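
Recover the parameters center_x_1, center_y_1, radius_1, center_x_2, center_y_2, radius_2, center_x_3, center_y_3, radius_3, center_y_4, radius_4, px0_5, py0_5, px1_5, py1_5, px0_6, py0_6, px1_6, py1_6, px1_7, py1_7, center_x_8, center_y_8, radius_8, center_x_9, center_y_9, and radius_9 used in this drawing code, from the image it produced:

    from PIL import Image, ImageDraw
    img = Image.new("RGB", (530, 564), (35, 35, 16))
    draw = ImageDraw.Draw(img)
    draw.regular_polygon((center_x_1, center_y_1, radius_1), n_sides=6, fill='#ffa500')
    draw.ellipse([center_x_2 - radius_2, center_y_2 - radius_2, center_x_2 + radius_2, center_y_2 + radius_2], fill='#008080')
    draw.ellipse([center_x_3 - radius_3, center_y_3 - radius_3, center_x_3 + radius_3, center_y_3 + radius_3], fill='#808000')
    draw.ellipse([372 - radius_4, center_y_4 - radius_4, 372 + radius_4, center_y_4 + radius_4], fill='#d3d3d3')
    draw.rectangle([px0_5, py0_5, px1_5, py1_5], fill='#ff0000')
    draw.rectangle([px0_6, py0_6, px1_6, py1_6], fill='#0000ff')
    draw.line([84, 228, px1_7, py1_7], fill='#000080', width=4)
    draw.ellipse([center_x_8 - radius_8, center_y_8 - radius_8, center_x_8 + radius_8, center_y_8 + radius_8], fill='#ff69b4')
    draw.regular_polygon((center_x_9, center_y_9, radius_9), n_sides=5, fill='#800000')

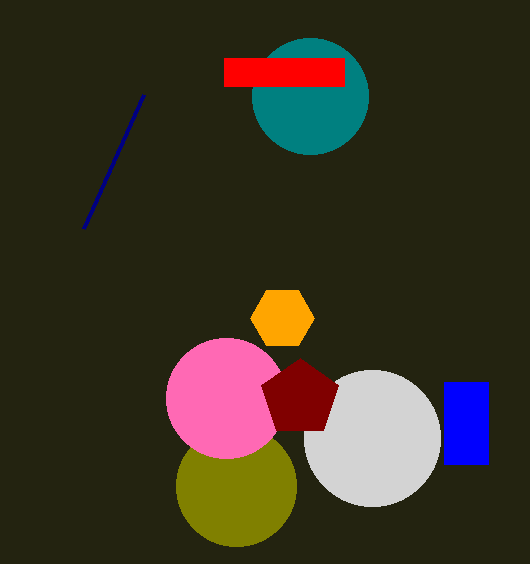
center_x_1 = 282, center_y_1 = 318, radius_1 = 32, center_x_2 = 310, center_y_2 = 96, radius_2 = 58, center_x_3 = 236, center_y_3 = 486, radius_3 = 60, center_y_4 = 438, radius_4 = 68, px0_5 = 224, py0_5 = 58, px1_5 = 344, py1_5 = 86, px0_6 = 444, py0_6 = 382, px1_6 = 488, py1_6 = 464, px1_7 = 144, py1_7 = 94, center_x_8 = 226, center_y_8 = 398, radius_8 = 60, center_x_9 = 300, center_y_9 = 398, radius_9 = 40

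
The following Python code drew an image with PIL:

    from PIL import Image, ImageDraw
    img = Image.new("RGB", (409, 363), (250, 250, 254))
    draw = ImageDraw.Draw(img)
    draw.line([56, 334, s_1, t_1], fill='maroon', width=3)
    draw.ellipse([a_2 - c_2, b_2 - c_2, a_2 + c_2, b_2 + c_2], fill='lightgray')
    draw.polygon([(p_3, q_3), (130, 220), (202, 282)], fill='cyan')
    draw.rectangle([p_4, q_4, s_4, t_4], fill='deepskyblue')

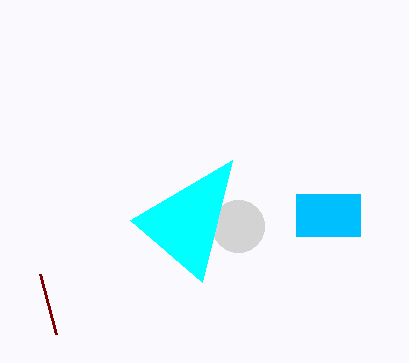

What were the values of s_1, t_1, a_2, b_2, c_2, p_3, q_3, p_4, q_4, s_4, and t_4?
s_1 = 40, t_1 = 274, a_2 = 238, b_2 = 226, c_2 = 26, p_3 = 232, q_3 = 160, p_4 = 296, q_4 = 194, s_4 = 360, t_4 = 236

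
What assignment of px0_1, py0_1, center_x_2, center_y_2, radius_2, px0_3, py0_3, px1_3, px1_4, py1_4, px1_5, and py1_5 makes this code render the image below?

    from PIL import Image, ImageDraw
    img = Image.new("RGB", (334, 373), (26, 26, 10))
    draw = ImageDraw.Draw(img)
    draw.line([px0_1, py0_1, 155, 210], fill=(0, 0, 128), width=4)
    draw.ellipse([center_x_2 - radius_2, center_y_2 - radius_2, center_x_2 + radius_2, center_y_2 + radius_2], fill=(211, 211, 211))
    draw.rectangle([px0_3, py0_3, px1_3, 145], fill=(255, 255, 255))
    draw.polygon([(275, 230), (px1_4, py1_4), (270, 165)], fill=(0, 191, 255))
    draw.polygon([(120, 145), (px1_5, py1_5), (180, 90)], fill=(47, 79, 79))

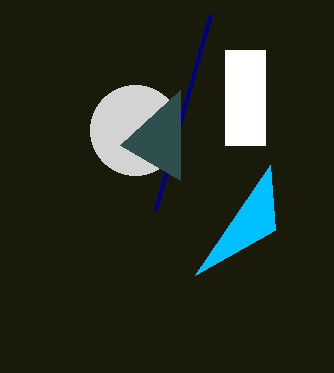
px0_1 = 210, py0_1 = 15, center_x_2 = 135, center_y_2 = 130, radius_2 = 45, px0_3 = 225, py0_3 = 50, px1_3 = 265, px1_4 = 195, py1_4 = 275, px1_5 = 180, py1_5 = 180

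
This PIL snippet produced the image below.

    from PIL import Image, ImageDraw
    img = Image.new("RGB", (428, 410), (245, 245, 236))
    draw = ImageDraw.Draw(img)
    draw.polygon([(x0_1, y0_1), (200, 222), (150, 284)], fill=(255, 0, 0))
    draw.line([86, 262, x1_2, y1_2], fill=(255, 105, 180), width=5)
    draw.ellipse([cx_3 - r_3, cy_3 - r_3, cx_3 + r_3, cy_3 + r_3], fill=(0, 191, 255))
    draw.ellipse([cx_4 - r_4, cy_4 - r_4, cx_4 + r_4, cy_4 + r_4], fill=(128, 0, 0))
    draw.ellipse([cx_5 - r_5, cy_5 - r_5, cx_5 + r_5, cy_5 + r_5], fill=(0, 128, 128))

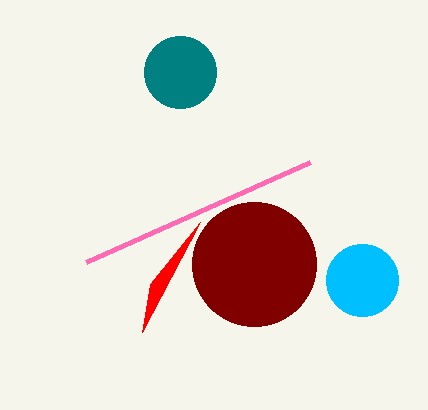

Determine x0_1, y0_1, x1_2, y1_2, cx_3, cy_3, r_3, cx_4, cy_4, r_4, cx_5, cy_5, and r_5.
x0_1 = 142; y0_1 = 332; x1_2 = 310; y1_2 = 162; cx_3 = 362; cy_3 = 280; r_3 = 36; cx_4 = 254; cy_4 = 264; r_4 = 62; cx_5 = 180; cy_5 = 72; r_5 = 36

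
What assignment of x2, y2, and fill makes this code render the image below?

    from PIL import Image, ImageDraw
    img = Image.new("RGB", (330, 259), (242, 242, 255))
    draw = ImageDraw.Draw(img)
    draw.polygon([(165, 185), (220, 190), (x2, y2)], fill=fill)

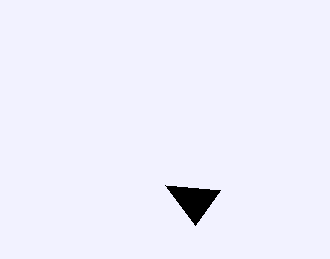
x2 = 195, y2 = 225, fill = 'black'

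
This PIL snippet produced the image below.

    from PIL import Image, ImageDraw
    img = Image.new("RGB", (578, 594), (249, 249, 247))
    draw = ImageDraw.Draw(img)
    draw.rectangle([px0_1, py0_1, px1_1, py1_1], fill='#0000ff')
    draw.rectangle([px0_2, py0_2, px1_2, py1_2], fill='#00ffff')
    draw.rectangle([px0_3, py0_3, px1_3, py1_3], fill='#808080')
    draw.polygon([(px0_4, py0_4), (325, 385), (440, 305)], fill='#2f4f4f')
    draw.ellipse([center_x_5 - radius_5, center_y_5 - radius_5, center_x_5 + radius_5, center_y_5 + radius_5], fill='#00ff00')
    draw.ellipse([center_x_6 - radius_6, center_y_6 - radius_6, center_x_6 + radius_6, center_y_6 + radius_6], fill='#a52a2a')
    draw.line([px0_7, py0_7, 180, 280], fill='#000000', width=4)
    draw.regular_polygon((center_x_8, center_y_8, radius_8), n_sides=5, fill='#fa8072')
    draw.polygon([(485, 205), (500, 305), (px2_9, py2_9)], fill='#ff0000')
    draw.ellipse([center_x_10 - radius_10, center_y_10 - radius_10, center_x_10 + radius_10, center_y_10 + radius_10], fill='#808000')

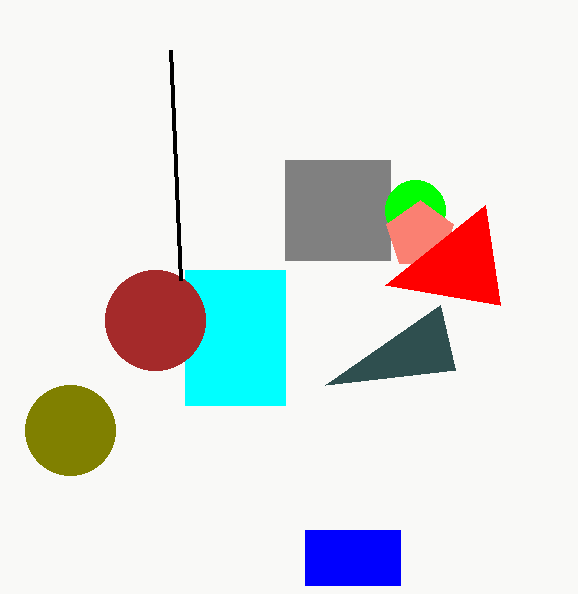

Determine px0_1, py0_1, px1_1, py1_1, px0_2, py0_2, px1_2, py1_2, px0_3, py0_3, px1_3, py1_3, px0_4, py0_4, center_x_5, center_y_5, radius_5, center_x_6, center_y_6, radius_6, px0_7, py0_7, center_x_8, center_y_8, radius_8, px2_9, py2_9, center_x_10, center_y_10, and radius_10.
px0_1 = 305; py0_1 = 530; px1_1 = 400; py1_1 = 585; px0_2 = 185; py0_2 = 270; px1_2 = 285; py1_2 = 405; px0_3 = 285; py0_3 = 160; px1_3 = 390; py1_3 = 260; px0_4 = 455; py0_4 = 370; center_x_5 = 415; center_y_5 = 210; radius_5 = 30; center_x_6 = 155; center_y_6 = 320; radius_6 = 50; px0_7 = 170; py0_7 = 50; center_x_8 = 420; center_y_8 = 235; radius_8 = 35; px2_9 = 385; py2_9 = 285; center_x_10 = 70; center_y_10 = 430; radius_10 = 45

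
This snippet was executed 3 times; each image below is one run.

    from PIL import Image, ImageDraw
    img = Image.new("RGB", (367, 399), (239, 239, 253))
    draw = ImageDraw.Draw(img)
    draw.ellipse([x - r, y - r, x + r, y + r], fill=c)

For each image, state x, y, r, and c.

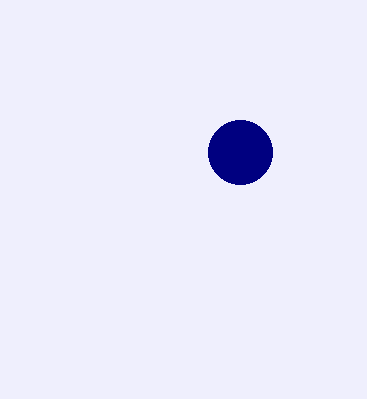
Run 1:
x = 240, y = 152, r = 32, c = 'navy'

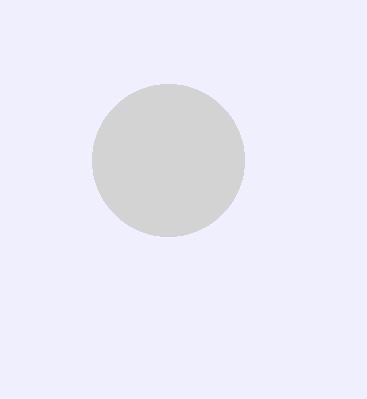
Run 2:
x = 168, y = 160, r = 76, c = 'lightgray'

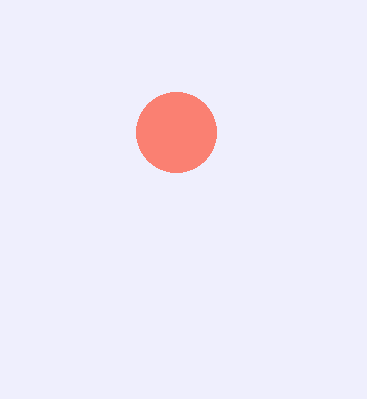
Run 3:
x = 176, y = 132, r = 40, c = 'salmon'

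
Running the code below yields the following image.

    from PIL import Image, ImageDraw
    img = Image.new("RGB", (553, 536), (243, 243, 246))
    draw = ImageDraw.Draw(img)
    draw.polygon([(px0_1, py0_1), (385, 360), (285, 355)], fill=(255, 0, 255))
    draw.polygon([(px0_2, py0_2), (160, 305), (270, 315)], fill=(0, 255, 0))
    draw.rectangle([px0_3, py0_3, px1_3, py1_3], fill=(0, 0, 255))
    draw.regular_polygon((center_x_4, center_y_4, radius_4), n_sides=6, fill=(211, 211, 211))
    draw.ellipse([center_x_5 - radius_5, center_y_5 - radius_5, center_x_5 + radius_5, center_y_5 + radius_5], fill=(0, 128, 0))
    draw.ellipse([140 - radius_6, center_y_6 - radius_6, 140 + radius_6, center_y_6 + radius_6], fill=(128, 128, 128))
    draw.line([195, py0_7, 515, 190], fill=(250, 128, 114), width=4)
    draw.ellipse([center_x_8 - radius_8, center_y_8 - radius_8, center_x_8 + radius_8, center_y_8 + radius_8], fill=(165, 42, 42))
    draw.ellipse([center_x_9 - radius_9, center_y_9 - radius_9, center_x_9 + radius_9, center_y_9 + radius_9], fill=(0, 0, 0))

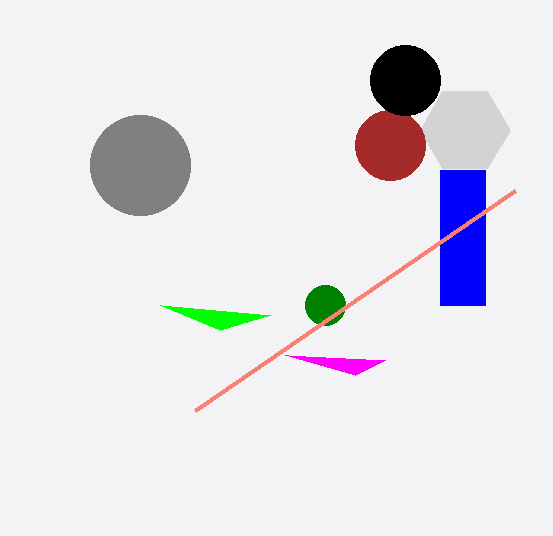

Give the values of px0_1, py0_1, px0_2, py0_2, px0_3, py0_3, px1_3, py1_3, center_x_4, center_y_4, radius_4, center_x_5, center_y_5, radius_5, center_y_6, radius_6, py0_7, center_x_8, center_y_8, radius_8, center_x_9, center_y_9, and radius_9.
px0_1 = 355, py0_1 = 375, px0_2 = 220, py0_2 = 330, px0_3 = 440, py0_3 = 170, px1_3 = 485, py1_3 = 305, center_x_4 = 465, center_y_4 = 130, radius_4 = 45, center_x_5 = 325, center_y_5 = 305, radius_5 = 20, center_y_6 = 165, radius_6 = 50, py0_7 = 410, center_x_8 = 390, center_y_8 = 145, radius_8 = 35, center_x_9 = 405, center_y_9 = 80, radius_9 = 35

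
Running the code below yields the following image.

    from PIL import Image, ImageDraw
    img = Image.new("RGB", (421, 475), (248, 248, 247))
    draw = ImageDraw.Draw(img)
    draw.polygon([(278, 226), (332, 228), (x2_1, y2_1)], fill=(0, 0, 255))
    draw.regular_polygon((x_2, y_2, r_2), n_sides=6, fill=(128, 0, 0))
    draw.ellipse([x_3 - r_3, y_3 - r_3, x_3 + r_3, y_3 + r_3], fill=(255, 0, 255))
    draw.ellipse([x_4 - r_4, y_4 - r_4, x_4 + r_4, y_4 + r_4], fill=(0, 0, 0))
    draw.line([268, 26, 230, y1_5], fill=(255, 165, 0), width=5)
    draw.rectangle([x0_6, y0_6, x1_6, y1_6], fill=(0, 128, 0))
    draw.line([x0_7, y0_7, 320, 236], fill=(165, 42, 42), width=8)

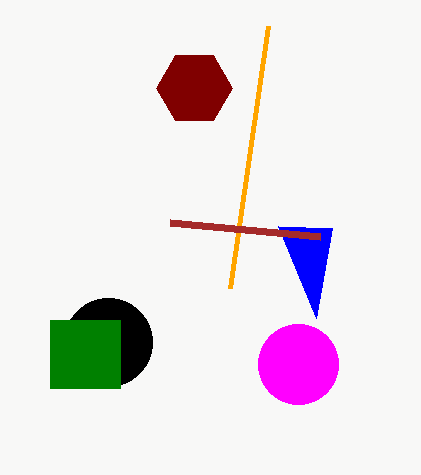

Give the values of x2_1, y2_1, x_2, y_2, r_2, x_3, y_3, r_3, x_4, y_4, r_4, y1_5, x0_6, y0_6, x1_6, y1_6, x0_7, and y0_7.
x2_1 = 316; y2_1 = 318; x_2 = 194; y_2 = 88; r_2 = 38; x_3 = 298; y_3 = 364; r_3 = 40; x_4 = 108; y_4 = 342; r_4 = 44; y1_5 = 288; x0_6 = 50; y0_6 = 320; x1_6 = 120; y1_6 = 388; x0_7 = 170; y0_7 = 222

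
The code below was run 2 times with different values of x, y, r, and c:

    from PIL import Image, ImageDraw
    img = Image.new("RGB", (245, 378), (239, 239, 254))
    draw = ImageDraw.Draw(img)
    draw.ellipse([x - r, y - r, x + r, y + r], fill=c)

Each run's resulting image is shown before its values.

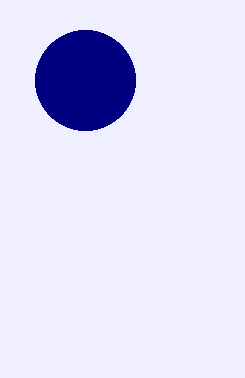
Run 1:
x = 85, y = 80, r = 50, c = 'navy'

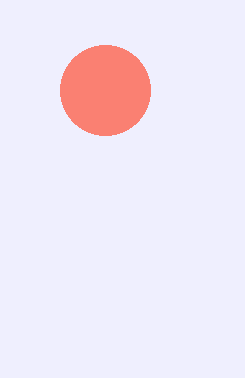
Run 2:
x = 105, y = 90, r = 45, c = 'salmon'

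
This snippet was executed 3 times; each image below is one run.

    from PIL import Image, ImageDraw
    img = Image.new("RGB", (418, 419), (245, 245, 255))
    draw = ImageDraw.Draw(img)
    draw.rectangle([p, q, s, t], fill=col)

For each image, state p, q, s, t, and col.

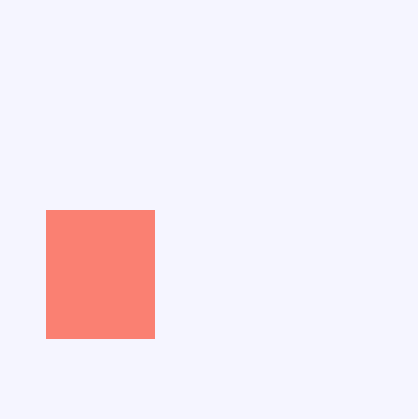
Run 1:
p = 46
q = 210
s = 154
t = 338
col = 'salmon'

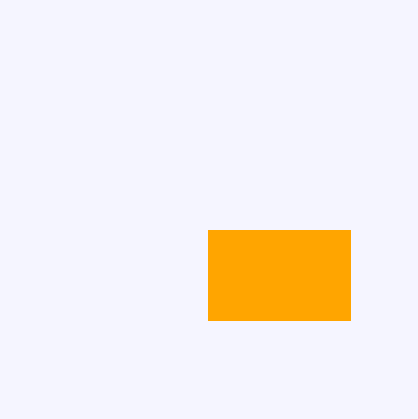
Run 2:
p = 208
q = 230
s = 350
t = 320
col = 'orange'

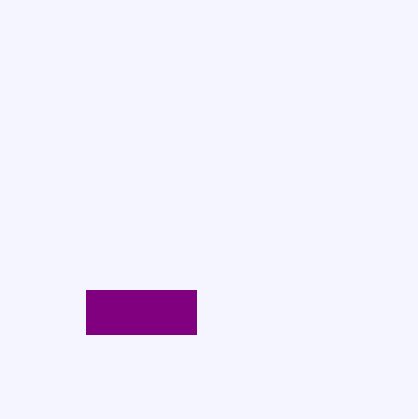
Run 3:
p = 86
q = 290
s = 196
t = 334
col = 'purple'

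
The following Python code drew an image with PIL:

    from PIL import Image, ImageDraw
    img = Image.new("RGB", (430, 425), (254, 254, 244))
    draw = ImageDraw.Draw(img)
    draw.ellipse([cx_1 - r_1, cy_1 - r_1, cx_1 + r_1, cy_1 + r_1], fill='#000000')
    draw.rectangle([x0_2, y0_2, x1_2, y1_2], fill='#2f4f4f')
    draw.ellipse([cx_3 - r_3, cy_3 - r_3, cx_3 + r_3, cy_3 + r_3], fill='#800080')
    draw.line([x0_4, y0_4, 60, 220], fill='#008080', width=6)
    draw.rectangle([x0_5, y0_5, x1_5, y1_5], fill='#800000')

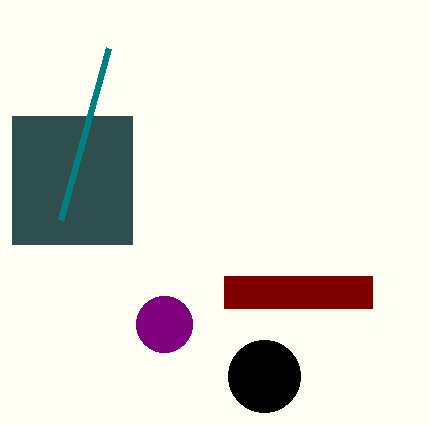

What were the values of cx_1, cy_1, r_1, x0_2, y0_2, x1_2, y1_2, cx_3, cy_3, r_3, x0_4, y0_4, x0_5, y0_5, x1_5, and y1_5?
cx_1 = 264
cy_1 = 376
r_1 = 36
x0_2 = 12
y0_2 = 116
x1_2 = 132
y1_2 = 244
cx_3 = 164
cy_3 = 324
r_3 = 28
x0_4 = 108
y0_4 = 48
x0_5 = 224
y0_5 = 276
x1_5 = 372
y1_5 = 308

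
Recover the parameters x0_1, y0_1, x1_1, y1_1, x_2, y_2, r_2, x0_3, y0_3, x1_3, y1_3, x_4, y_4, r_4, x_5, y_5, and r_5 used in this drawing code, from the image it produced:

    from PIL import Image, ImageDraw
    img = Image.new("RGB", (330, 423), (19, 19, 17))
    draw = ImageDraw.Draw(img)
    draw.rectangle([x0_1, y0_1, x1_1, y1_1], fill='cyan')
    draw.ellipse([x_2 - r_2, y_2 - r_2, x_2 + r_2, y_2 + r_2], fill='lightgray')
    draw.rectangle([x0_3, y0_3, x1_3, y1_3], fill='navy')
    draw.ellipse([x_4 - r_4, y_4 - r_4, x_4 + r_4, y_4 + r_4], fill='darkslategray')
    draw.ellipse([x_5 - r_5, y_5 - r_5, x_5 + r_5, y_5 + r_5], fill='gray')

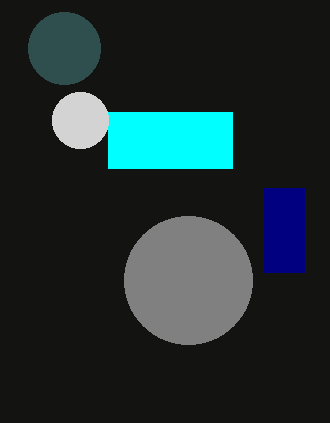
x0_1 = 108, y0_1 = 112, x1_1 = 232, y1_1 = 168, x_2 = 80, y_2 = 120, r_2 = 28, x0_3 = 264, y0_3 = 188, x1_3 = 304, y1_3 = 272, x_4 = 64, y_4 = 48, r_4 = 36, x_5 = 188, y_5 = 280, r_5 = 64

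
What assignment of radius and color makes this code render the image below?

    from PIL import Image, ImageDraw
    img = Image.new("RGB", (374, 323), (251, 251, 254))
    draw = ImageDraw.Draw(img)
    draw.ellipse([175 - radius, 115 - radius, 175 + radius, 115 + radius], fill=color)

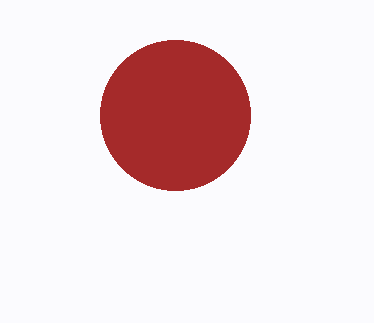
radius = 75, color = 'brown'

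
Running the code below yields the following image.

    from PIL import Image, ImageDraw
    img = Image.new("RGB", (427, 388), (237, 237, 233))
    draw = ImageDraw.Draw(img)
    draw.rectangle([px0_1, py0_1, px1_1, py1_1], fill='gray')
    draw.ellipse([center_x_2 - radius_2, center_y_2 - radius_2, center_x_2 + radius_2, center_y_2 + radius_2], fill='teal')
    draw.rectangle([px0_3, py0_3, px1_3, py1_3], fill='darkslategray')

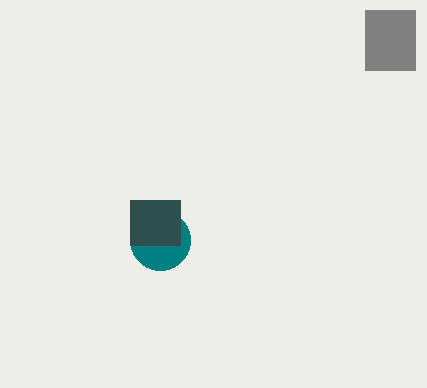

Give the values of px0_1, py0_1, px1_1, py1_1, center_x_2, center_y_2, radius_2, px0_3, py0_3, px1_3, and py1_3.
px0_1 = 365; py0_1 = 10; px1_1 = 415; py1_1 = 70; center_x_2 = 160; center_y_2 = 240; radius_2 = 30; px0_3 = 130; py0_3 = 200; px1_3 = 180; py1_3 = 245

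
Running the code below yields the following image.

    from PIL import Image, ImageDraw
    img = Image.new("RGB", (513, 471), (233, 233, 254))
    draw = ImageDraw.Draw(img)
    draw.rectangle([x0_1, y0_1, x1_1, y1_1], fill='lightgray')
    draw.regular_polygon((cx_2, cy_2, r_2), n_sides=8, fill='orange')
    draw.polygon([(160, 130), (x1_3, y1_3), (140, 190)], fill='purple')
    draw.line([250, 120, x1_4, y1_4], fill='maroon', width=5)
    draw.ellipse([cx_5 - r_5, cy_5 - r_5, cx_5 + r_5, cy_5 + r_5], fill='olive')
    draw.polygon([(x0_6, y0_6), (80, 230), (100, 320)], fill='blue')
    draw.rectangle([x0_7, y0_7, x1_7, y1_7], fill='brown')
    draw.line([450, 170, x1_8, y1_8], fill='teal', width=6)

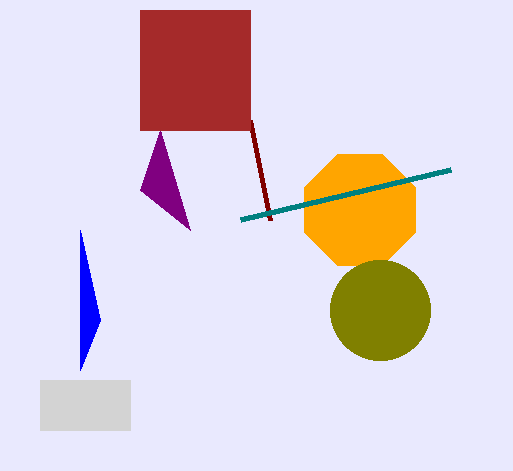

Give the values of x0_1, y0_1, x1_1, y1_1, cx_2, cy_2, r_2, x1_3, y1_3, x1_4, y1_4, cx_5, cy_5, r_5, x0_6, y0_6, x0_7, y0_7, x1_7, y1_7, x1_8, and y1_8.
x0_1 = 40
y0_1 = 380
x1_1 = 130
y1_1 = 430
cx_2 = 360
cy_2 = 210
r_2 = 60
x1_3 = 190
y1_3 = 230
x1_4 = 270
y1_4 = 220
cx_5 = 380
cy_5 = 310
r_5 = 50
x0_6 = 80
y0_6 = 370
x0_7 = 140
y0_7 = 10
x1_7 = 250
y1_7 = 130
x1_8 = 240
y1_8 = 220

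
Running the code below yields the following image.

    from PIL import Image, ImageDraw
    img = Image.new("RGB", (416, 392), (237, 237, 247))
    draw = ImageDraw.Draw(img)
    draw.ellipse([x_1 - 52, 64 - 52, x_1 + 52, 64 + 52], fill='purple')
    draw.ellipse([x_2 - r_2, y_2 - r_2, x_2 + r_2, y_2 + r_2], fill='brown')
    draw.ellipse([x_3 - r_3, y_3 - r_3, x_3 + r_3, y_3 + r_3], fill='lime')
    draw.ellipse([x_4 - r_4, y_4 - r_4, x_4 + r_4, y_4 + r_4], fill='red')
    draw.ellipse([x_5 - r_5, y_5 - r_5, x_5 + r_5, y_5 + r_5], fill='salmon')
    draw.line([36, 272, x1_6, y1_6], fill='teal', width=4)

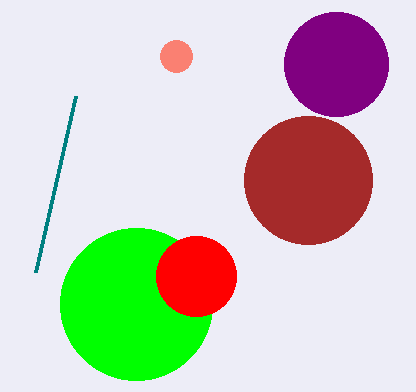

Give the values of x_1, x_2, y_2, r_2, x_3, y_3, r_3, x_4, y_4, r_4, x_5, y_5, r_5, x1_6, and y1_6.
x_1 = 336
x_2 = 308
y_2 = 180
r_2 = 64
x_3 = 136
y_3 = 304
r_3 = 76
x_4 = 196
y_4 = 276
r_4 = 40
x_5 = 176
y_5 = 56
r_5 = 16
x1_6 = 76
y1_6 = 96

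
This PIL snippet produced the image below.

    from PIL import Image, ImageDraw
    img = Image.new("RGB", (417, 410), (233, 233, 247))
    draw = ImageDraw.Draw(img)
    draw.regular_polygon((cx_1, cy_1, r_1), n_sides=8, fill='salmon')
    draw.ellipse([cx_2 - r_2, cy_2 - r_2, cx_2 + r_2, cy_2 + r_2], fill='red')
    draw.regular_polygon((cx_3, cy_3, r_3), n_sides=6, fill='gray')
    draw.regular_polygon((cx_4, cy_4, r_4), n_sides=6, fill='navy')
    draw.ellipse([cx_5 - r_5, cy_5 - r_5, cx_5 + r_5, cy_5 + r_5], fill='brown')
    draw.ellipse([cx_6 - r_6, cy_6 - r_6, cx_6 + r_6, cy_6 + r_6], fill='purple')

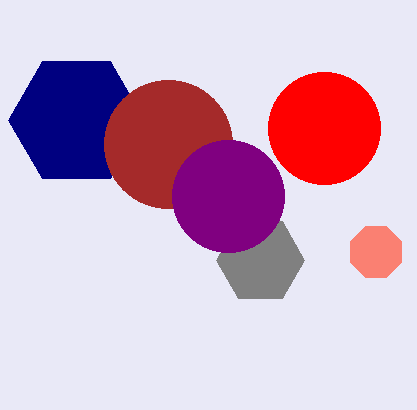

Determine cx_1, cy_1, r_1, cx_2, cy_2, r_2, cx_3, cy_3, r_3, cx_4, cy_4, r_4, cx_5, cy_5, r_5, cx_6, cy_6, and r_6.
cx_1 = 376; cy_1 = 252; r_1 = 28; cx_2 = 324; cy_2 = 128; r_2 = 56; cx_3 = 260; cy_3 = 260; r_3 = 44; cx_4 = 76; cy_4 = 120; r_4 = 68; cx_5 = 168; cy_5 = 144; r_5 = 64; cx_6 = 228; cy_6 = 196; r_6 = 56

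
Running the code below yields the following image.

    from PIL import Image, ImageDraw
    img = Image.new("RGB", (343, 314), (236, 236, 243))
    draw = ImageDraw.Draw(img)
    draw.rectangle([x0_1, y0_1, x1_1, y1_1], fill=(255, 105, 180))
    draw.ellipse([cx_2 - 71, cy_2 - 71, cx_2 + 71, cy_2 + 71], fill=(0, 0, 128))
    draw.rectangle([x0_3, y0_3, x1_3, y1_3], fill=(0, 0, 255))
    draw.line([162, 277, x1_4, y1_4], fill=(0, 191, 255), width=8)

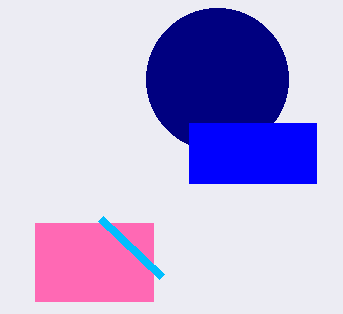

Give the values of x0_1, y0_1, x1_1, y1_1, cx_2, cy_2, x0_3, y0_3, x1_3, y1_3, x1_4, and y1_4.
x0_1 = 35
y0_1 = 223
x1_1 = 153
y1_1 = 301
cx_2 = 217
cy_2 = 79
x0_3 = 189
y0_3 = 123
x1_3 = 316
y1_3 = 183
x1_4 = 101
y1_4 = 219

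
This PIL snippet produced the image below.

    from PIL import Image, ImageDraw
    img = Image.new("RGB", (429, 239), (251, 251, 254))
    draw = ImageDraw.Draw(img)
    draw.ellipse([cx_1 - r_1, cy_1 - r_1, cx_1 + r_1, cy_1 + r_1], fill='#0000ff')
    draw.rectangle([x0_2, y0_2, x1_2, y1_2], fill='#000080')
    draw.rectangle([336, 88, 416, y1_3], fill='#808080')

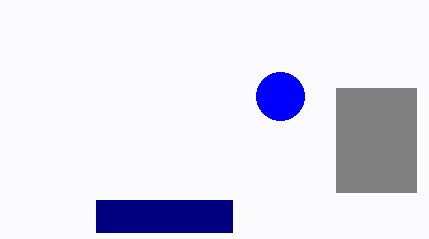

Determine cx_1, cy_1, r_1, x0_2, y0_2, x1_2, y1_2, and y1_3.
cx_1 = 280, cy_1 = 96, r_1 = 24, x0_2 = 96, y0_2 = 200, x1_2 = 232, y1_2 = 232, y1_3 = 192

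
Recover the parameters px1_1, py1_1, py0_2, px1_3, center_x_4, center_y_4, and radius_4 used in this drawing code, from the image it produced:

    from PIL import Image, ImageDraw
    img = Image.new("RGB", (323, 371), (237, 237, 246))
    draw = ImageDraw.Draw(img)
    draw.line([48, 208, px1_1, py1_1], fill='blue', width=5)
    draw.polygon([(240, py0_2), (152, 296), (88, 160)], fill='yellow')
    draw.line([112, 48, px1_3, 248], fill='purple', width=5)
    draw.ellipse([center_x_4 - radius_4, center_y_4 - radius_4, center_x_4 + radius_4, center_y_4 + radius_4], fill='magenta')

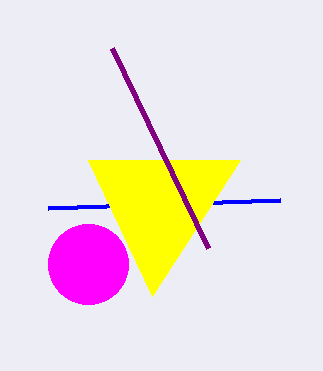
px1_1 = 280, py1_1 = 200, py0_2 = 160, px1_3 = 208, center_x_4 = 88, center_y_4 = 264, radius_4 = 40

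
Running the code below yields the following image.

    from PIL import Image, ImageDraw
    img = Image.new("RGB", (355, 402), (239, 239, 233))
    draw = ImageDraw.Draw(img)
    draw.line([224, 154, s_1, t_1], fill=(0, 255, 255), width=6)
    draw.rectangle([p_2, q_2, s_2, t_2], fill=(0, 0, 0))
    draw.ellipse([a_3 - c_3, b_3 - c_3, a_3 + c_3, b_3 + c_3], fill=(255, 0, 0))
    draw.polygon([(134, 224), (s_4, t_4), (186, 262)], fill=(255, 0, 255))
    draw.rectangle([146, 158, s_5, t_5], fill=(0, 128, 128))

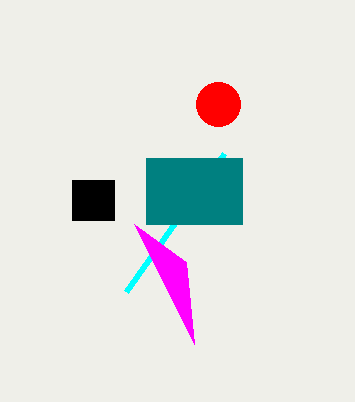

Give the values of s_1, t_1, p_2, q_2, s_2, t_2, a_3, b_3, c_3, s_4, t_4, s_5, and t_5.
s_1 = 126, t_1 = 292, p_2 = 72, q_2 = 180, s_2 = 114, t_2 = 220, a_3 = 218, b_3 = 104, c_3 = 22, s_4 = 194, t_4 = 344, s_5 = 242, t_5 = 224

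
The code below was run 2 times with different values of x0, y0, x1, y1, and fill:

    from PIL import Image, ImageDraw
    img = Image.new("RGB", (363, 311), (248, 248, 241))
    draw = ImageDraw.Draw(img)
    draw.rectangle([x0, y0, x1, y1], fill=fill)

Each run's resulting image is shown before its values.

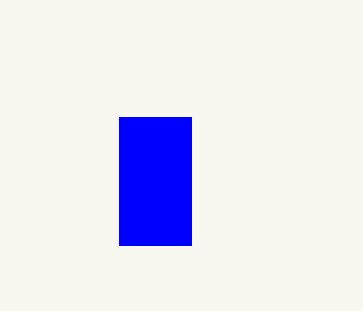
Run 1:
x0 = 119
y0 = 117
x1 = 191
y1 = 245
fill = 'blue'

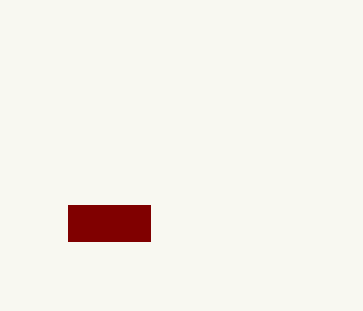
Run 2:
x0 = 68
y0 = 205
x1 = 150
y1 = 241
fill = 'maroon'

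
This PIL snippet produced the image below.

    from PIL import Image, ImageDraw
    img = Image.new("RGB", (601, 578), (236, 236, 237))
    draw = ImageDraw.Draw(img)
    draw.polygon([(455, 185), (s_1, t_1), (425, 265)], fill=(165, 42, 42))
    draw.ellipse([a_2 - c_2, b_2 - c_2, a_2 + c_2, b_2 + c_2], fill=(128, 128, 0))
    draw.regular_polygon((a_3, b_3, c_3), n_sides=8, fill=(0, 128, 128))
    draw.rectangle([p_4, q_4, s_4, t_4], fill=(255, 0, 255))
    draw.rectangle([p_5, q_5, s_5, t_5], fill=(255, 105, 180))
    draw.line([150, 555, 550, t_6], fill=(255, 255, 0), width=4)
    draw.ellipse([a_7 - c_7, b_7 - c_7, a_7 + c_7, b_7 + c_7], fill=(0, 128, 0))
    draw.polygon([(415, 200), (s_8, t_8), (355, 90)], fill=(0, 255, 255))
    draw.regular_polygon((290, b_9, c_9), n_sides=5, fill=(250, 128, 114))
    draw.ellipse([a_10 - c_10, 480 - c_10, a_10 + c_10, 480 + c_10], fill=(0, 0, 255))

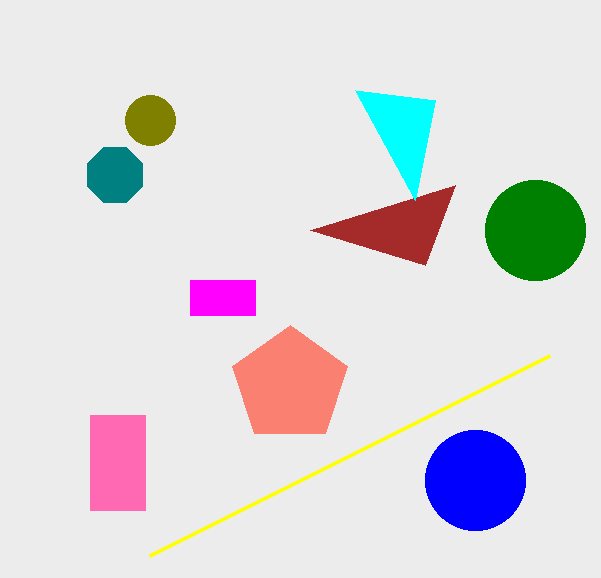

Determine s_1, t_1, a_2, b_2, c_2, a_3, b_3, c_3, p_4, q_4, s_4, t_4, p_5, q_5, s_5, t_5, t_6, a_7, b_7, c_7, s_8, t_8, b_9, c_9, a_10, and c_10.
s_1 = 310; t_1 = 230; a_2 = 150; b_2 = 120; c_2 = 25; a_3 = 115; b_3 = 175; c_3 = 30; p_4 = 190; q_4 = 280; s_4 = 255; t_4 = 315; p_5 = 90; q_5 = 415; s_5 = 145; t_5 = 510; t_6 = 355; a_7 = 535; b_7 = 230; c_7 = 50; s_8 = 435; t_8 = 100; b_9 = 385; c_9 = 60; a_10 = 475; c_10 = 50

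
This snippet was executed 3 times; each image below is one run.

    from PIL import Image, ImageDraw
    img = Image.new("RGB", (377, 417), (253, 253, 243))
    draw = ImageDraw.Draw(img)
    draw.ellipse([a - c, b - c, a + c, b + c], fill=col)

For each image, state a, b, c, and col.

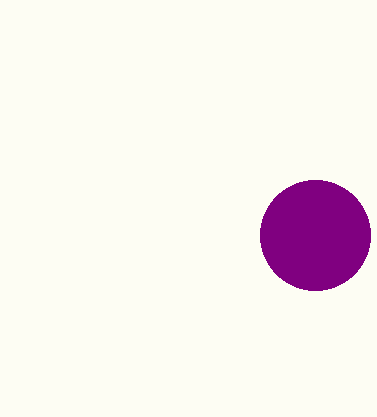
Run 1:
a = 315, b = 235, c = 55, col = 'purple'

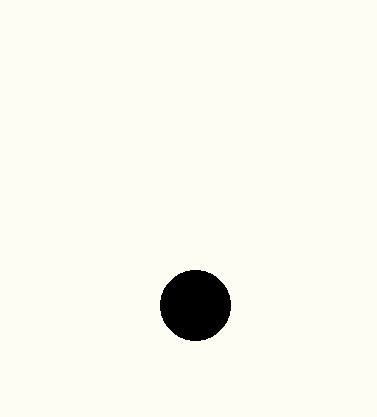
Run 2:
a = 195, b = 305, c = 35, col = 'black'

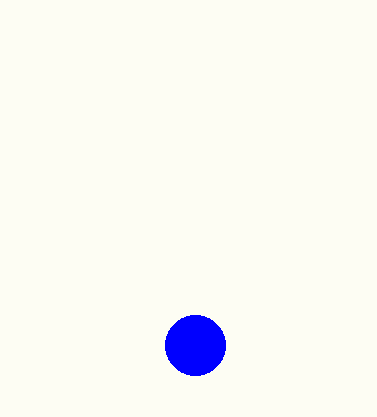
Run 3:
a = 195, b = 345, c = 30, col = 'blue'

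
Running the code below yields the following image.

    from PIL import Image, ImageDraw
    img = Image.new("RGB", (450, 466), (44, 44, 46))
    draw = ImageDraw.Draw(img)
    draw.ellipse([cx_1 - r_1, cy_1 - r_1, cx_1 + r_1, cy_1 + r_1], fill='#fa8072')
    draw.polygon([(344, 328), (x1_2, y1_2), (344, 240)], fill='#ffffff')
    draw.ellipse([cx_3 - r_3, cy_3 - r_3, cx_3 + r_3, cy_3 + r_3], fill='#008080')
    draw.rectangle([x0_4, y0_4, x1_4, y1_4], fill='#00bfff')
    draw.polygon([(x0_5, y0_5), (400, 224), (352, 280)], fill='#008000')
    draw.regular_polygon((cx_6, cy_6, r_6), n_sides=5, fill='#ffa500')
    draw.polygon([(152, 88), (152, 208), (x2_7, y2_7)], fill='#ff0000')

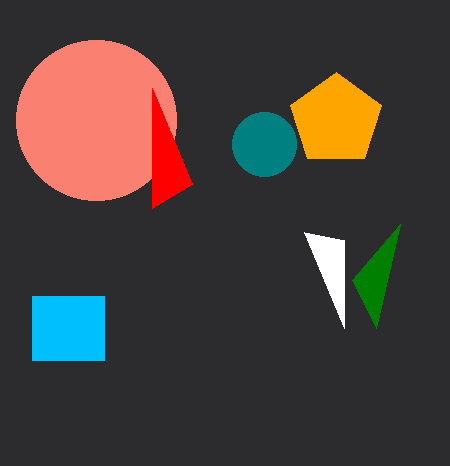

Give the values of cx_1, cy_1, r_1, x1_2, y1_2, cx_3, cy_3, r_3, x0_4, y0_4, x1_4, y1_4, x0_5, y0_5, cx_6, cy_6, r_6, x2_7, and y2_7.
cx_1 = 96
cy_1 = 120
r_1 = 80
x1_2 = 304
y1_2 = 232
cx_3 = 264
cy_3 = 144
r_3 = 32
x0_4 = 32
y0_4 = 296
x1_4 = 104
y1_4 = 360
x0_5 = 376
y0_5 = 328
cx_6 = 336
cy_6 = 120
r_6 = 48
x2_7 = 192
y2_7 = 184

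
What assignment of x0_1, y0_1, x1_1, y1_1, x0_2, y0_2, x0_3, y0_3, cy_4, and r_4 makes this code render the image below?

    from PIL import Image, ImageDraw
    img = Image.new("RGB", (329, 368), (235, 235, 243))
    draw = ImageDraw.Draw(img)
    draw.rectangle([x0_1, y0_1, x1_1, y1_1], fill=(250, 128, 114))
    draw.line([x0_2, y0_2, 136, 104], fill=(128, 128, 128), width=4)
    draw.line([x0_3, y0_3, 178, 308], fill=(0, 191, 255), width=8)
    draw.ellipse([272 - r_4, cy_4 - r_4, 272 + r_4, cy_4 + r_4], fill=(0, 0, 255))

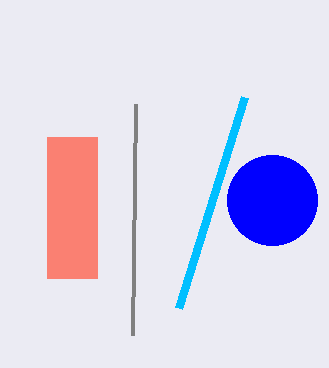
x0_1 = 47; y0_1 = 137; x1_1 = 97; y1_1 = 278; x0_2 = 133; y0_2 = 335; x0_3 = 244; y0_3 = 97; cy_4 = 200; r_4 = 45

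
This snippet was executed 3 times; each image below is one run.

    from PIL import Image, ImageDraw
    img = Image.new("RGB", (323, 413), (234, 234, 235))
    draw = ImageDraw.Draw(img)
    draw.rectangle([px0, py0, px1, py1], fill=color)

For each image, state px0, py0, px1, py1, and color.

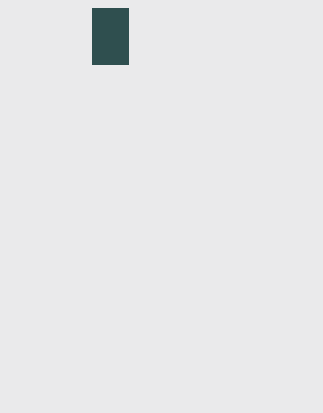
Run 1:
px0 = 92; py0 = 8; px1 = 128; py1 = 64; color = 'darkslategray'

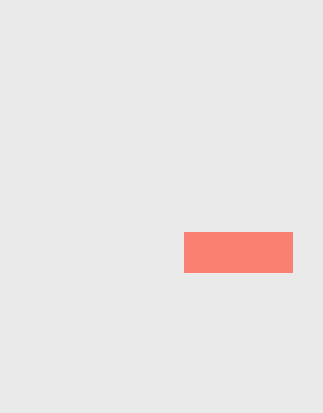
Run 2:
px0 = 184
py0 = 232
px1 = 292
py1 = 272
color = 'salmon'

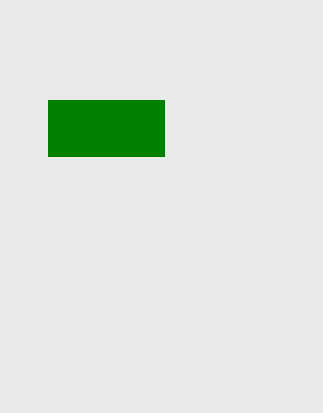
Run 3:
px0 = 48; py0 = 100; px1 = 164; py1 = 156; color = 'green'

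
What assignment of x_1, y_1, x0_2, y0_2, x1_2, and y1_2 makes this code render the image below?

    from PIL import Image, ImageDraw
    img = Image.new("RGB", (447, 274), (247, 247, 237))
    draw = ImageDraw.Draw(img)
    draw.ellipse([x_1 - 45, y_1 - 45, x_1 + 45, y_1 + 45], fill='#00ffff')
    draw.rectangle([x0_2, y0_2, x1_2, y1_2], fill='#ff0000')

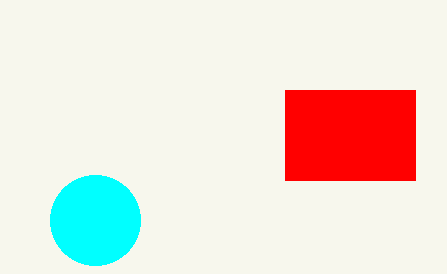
x_1 = 95; y_1 = 220; x0_2 = 285; y0_2 = 90; x1_2 = 415; y1_2 = 180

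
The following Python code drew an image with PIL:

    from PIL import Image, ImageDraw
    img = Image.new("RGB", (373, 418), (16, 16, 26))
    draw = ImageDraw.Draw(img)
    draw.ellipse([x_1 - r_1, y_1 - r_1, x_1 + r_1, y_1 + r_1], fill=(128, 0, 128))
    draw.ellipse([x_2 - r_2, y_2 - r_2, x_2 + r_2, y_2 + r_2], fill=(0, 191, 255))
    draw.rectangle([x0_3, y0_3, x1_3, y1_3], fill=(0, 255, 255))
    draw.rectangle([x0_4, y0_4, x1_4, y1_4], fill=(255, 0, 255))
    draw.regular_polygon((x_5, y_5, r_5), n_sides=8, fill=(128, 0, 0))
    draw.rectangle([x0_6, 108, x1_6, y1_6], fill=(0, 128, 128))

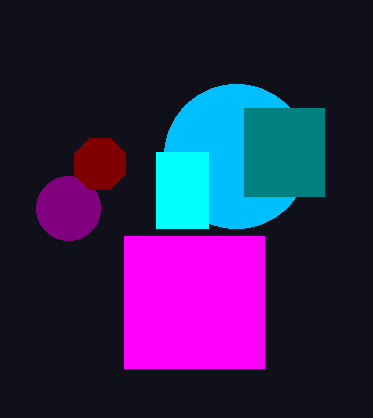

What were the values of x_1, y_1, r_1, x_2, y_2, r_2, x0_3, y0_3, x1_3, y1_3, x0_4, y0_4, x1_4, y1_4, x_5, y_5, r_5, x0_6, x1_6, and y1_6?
x_1 = 68
y_1 = 208
r_1 = 32
x_2 = 236
y_2 = 156
r_2 = 72
x0_3 = 156
y0_3 = 152
x1_3 = 208
y1_3 = 228
x0_4 = 124
y0_4 = 236
x1_4 = 264
y1_4 = 368
x_5 = 100
y_5 = 164
r_5 = 28
x0_6 = 244
x1_6 = 324
y1_6 = 196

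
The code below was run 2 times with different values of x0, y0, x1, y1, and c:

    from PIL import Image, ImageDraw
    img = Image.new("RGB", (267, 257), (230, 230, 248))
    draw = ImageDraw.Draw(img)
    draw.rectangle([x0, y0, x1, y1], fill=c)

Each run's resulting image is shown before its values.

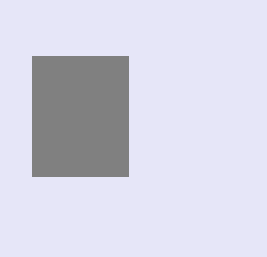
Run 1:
x0 = 32; y0 = 56; x1 = 128; y1 = 176; c = 'gray'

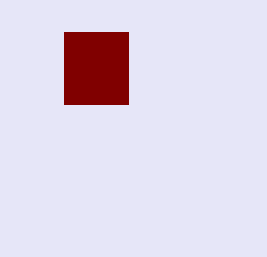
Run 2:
x0 = 64, y0 = 32, x1 = 128, y1 = 104, c = 'maroon'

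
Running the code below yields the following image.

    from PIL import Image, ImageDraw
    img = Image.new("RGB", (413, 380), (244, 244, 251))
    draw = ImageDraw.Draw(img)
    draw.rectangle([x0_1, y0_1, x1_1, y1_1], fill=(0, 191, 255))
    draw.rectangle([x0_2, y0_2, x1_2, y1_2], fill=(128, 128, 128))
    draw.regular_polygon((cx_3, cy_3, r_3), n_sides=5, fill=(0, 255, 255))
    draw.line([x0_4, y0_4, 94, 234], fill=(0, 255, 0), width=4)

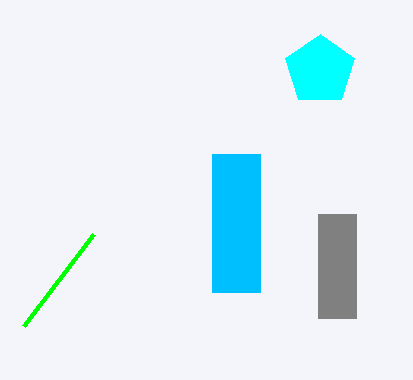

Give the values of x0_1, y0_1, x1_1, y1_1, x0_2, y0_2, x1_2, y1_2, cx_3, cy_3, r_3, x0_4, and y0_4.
x0_1 = 212, y0_1 = 154, x1_1 = 260, y1_1 = 292, x0_2 = 318, y0_2 = 214, x1_2 = 356, y1_2 = 318, cx_3 = 320, cy_3 = 70, r_3 = 36, x0_4 = 24, y0_4 = 326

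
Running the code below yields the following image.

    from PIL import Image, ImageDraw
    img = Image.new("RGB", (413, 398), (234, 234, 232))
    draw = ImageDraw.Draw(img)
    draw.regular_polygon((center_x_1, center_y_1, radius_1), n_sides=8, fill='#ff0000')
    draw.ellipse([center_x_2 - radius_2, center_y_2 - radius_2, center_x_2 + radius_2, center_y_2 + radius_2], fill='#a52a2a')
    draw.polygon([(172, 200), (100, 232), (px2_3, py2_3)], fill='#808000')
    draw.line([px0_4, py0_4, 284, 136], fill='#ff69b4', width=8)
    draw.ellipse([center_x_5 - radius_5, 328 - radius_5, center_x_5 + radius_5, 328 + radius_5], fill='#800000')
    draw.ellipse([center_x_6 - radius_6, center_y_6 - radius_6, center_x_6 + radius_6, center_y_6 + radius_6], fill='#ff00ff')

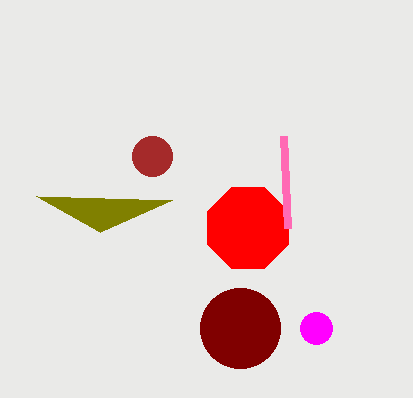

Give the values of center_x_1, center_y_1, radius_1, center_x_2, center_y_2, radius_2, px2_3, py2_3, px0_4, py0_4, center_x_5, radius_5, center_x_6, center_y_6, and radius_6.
center_x_1 = 248
center_y_1 = 228
radius_1 = 44
center_x_2 = 152
center_y_2 = 156
radius_2 = 20
px2_3 = 36
py2_3 = 196
px0_4 = 288
py0_4 = 228
center_x_5 = 240
radius_5 = 40
center_x_6 = 316
center_y_6 = 328
radius_6 = 16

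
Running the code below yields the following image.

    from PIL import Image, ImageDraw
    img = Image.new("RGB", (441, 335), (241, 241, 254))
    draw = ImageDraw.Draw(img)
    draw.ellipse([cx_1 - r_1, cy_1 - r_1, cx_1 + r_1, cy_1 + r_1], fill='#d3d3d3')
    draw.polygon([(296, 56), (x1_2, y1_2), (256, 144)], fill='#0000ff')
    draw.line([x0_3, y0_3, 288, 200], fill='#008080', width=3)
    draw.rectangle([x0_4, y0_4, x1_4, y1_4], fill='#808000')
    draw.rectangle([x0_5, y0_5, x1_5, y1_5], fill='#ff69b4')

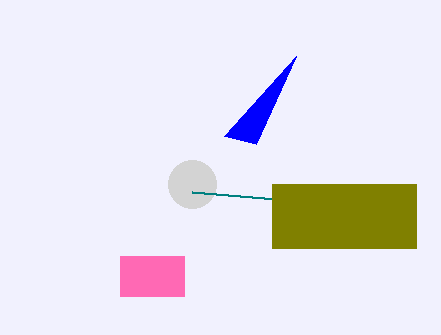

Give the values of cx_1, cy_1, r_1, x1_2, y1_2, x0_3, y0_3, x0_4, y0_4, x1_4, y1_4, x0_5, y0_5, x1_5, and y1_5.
cx_1 = 192; cy_1 = 184; r_1 = 24; x1_2 = 224; y1_2 = 136; x0_3 = 192; y0_3 = 192; x0_4 = 272; y0_4 = 184; x1_4 = 416; y1_4 = 248; x0_5 = 120; y0_5 = 256; x1_5 = 184; y1_5 = 296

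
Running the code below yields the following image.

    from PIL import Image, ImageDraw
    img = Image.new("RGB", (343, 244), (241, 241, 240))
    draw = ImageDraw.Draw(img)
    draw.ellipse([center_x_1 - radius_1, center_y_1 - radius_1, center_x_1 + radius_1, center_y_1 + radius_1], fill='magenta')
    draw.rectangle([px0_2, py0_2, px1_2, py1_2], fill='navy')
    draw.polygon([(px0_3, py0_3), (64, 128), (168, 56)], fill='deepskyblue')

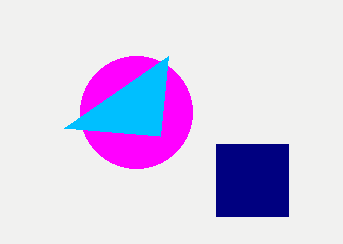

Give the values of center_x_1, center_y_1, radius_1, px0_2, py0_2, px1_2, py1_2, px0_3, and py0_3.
center_x_1 = 136, center_y_1 = 112, radius_1 = 56, px0_2 = 216, py0_2 = 144, px1_2 = 288, py1_2 = 216, px0_3 = 160, py0_3 = 136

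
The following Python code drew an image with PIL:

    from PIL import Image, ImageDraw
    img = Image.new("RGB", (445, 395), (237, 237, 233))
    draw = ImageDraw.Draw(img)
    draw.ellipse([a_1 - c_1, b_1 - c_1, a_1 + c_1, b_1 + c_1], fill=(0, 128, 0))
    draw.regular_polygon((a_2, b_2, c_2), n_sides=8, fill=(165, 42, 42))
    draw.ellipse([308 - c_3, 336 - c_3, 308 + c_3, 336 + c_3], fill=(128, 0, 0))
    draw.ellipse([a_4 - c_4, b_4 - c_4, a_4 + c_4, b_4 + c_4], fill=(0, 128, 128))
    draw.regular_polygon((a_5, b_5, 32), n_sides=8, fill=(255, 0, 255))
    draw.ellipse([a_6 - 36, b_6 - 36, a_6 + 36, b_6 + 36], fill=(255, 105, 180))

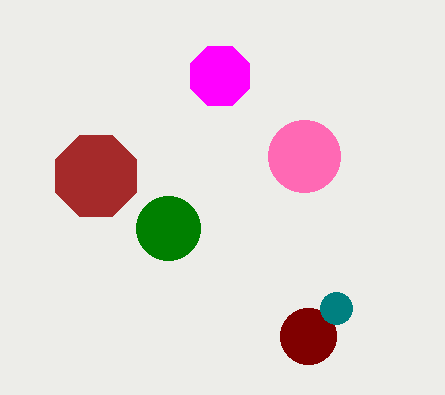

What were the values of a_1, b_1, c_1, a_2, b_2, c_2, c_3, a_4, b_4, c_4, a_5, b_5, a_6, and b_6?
a_1 = 168, b_1 = 228, c_1 = 32, a_2 = 96, b_2 = 176, c_2 = 44, c_3 = 28, a_4 = 336, b_4 = 308, c_4 = 16, a_5 = 220, b_5 = 76, a_6 = 304, b_6 = 156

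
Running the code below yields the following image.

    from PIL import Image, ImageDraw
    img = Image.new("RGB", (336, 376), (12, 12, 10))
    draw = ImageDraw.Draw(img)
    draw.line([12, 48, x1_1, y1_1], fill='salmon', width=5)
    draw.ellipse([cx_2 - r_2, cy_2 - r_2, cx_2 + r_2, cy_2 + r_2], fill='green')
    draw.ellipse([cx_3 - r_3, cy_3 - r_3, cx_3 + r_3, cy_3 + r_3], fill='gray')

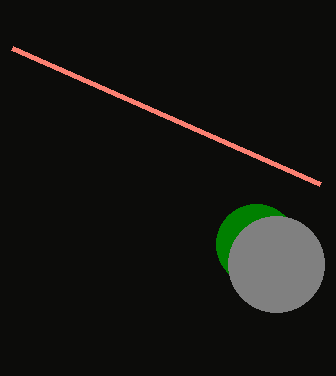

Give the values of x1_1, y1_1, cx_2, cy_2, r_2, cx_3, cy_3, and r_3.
x1_1 = 320
y1_1 = 184
cx_2 = 256
cy_2 = 244
r_2 = 40
cx_3 = 276
cy_3 = 264
r_3 = 48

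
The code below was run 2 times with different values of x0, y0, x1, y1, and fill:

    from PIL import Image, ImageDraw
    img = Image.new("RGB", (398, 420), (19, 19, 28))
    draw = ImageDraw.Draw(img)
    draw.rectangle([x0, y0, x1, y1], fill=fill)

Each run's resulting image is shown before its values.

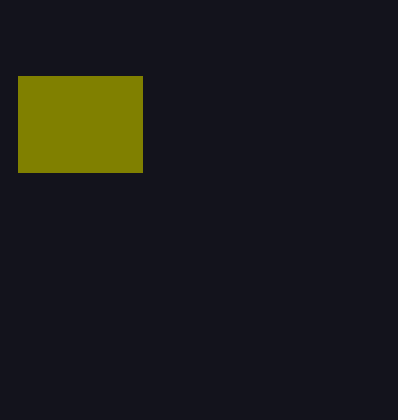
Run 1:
x0 = 18; y0 = 76; x1 = 142; y1 = 172; fill = 'olive'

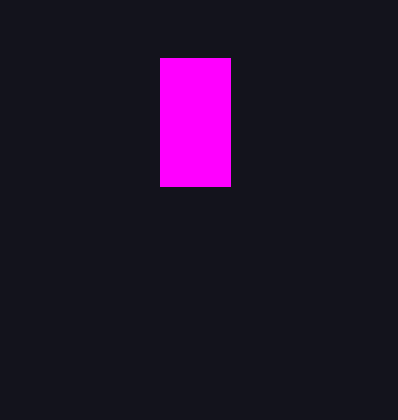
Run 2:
x0 = 160; y0 = 58; x1 = 230; y1 = 186; fill = 'magenta'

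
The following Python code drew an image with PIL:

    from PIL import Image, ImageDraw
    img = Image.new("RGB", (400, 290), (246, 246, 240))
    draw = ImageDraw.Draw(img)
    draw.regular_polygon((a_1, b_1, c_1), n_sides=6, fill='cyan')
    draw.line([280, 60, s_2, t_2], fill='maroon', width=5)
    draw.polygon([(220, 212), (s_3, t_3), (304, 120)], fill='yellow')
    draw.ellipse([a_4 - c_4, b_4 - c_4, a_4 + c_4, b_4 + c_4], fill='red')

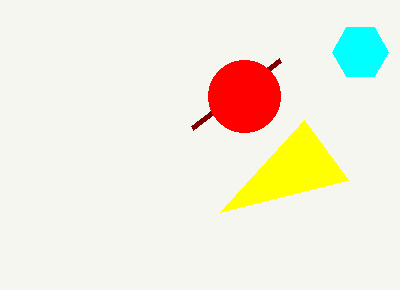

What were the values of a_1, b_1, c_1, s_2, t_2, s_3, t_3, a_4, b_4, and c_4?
a_1 = 360
b_1 = 52
c_1 = 28
s_2 = 192
t_2 = 128
s_3 = 348
t_3 = 180
a_4 = 244
b_4 = 96
c_4 = 36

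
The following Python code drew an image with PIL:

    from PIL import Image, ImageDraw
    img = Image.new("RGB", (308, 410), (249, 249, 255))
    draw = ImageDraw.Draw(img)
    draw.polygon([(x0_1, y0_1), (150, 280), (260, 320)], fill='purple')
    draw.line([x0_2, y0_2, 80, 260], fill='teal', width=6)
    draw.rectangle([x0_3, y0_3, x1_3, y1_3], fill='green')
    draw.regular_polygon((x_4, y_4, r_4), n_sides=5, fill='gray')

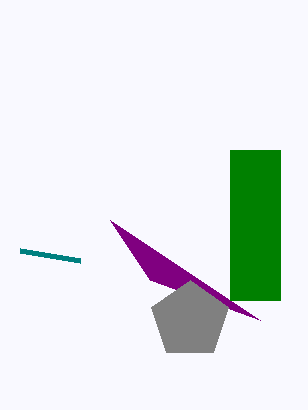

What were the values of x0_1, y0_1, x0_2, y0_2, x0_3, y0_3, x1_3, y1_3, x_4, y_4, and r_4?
x0_1 = 110
y0_1 = 220
x0_2 = 20
y0_2 = 250
x0_3 = 230
y0_3 = 150
x1_3 = 280
y1_3 = 300
x_4 = 190
y_4 = 320
r_4 = 40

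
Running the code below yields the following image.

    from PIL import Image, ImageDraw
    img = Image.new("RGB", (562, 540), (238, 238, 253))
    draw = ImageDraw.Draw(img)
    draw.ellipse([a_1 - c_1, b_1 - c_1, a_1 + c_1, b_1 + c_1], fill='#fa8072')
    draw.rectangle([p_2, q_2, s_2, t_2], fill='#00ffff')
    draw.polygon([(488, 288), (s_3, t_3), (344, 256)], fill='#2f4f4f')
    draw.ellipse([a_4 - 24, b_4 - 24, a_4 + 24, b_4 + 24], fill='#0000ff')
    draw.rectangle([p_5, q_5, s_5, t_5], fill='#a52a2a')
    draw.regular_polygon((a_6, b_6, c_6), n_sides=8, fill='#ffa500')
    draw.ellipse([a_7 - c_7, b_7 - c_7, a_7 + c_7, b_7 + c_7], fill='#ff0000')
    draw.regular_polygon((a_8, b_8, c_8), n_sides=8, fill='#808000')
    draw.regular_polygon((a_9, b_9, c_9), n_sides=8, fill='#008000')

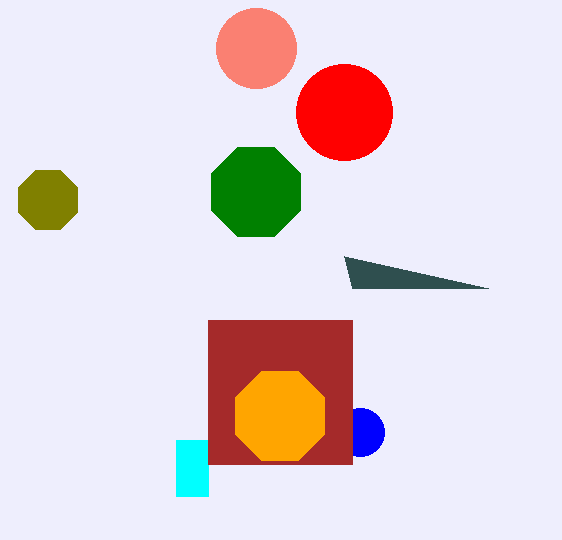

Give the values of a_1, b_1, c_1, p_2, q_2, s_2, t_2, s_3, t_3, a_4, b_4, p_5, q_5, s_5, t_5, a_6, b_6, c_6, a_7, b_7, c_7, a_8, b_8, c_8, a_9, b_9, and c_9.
a_1 = 256, b_1 = 48, c_1 = 40, p_2 = 176, q_2 = 440, s_2 = 208, t_2 = 496, s_3 = 352, t_3 = 288, a_4 = 360, b_4 = 432, p_5 = 208, q_5 = 320, s_5 = 352, t_5 = 464, a_6 = 280, b_6 = 416, c_6 = 48, a_7 = 344, b_7 = 112, c_7 = 48, a_8 = 48, b_8 = 200, c_8 = 32, a_9 = 256, b_9 = 192, c_9 = 48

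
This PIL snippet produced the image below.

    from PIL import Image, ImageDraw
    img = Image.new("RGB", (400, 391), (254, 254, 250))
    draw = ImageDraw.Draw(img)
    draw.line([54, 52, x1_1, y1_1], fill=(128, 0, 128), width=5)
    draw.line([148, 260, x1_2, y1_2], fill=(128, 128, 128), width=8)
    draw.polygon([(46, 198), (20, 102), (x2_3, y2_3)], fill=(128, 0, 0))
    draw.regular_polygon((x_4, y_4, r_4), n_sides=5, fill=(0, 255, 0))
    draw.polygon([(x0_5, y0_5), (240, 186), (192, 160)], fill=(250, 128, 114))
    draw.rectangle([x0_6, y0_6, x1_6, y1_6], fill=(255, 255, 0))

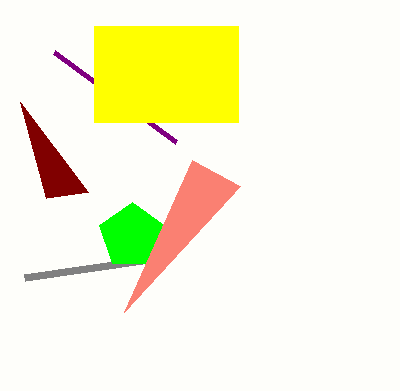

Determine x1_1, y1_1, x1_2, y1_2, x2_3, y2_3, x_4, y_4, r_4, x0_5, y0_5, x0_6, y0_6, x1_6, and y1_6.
x1_1 = 176
y1_1 = 142
x1_2 = 24
y1_2 = 278
x2_3 = 88
y2_3 = 192
x_4 = 132
y_4 = 236
r_4 = 34
x0_5 = 124
y0_5 = 312
x0_6 = 94
y0_6 = 26
x1_6 = 238
y1_6 = 122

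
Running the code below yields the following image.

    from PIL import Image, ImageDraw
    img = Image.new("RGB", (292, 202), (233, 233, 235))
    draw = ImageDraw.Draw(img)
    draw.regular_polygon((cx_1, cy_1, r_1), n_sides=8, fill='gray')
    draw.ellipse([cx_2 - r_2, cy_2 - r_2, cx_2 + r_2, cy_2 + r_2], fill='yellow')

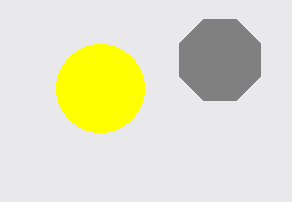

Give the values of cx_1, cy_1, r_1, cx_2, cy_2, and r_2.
cx_1 = 220
cy_1 = 60
r_1 = 44
cx_2 = 100
cy_2 = 88
r_2 = 44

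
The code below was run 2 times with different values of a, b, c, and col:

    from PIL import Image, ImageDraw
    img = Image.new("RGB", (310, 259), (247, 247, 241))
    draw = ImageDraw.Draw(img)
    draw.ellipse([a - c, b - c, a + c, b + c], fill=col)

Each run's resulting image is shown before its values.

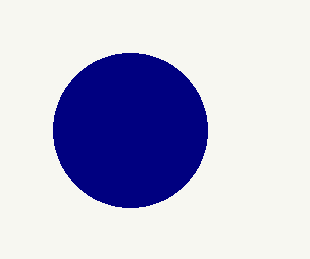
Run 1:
a = 130; b = 130; c = 77; col = 'navy'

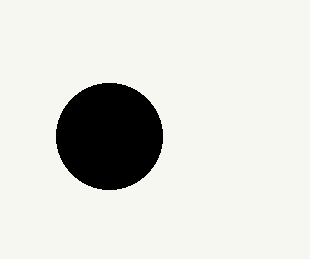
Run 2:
a = 109; b = 136; c = 53; col = 'black'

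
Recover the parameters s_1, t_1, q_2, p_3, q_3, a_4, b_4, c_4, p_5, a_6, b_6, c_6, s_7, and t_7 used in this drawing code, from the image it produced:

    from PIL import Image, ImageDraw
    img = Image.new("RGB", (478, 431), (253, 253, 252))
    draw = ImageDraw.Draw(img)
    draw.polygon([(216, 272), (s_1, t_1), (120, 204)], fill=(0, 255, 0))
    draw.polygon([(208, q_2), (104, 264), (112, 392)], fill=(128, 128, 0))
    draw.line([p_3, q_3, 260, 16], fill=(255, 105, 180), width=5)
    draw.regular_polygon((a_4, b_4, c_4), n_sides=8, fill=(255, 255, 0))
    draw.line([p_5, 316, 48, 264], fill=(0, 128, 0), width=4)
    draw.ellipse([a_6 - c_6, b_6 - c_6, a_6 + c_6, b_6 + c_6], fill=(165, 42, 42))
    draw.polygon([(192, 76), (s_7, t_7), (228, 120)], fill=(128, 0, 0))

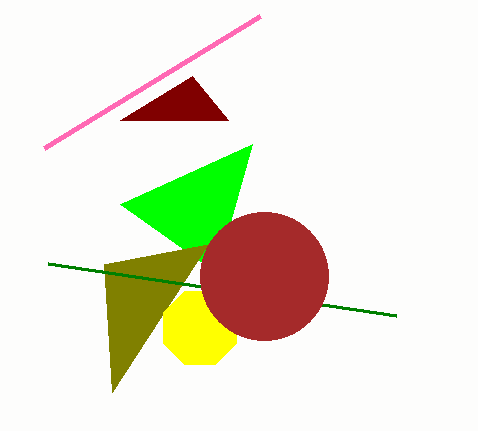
s_1 = 252, t_1 = 144, q_2 = 244, p_3 = 44, q_3 = 148, a_4 = 200, b_4 = 328, c_4 = 40, p_5 = 396, a_6 = 264, b_6 = 276, c_6 = 64, s_7 = 120, t_7 = 120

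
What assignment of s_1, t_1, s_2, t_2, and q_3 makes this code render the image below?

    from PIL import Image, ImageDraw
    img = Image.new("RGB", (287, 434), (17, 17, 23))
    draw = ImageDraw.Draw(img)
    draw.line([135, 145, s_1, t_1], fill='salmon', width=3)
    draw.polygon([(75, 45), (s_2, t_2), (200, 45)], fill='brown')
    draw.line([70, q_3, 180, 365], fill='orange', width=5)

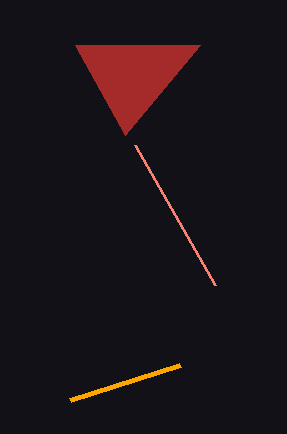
s_1 = 215
t_1 = 285
s_2 = 125
t_2 = 135
q_3 = 400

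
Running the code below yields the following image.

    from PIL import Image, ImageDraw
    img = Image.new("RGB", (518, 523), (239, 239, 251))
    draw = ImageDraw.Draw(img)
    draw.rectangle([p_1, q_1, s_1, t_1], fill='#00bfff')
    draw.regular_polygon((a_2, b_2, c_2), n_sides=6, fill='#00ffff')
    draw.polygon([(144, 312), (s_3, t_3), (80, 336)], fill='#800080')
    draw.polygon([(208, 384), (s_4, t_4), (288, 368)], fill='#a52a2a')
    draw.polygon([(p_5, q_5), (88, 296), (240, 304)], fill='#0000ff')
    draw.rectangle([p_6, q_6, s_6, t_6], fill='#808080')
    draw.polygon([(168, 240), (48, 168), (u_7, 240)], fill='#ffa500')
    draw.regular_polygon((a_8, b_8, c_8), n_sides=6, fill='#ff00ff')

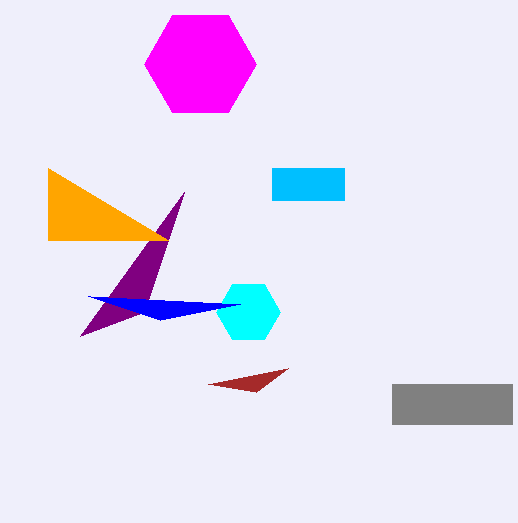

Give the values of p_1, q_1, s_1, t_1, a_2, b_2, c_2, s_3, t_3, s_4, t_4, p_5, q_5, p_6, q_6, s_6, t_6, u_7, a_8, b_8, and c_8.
p_1 = 272
q_1 = 168
s_1 = 344
t_1 = 200
a_2 = 248
b_2 = 312
c_2 = 32
s_3 = 184
t_3 = 192
s_4 = 256
t_4 = 392
p_5 = 160
q_5 = 320
p_6 = 392
q_6 = 384
s_6 = 512
t_6 = 424
u_7 = 48
a_8 = 200
b_8 = 64
c_8 = 56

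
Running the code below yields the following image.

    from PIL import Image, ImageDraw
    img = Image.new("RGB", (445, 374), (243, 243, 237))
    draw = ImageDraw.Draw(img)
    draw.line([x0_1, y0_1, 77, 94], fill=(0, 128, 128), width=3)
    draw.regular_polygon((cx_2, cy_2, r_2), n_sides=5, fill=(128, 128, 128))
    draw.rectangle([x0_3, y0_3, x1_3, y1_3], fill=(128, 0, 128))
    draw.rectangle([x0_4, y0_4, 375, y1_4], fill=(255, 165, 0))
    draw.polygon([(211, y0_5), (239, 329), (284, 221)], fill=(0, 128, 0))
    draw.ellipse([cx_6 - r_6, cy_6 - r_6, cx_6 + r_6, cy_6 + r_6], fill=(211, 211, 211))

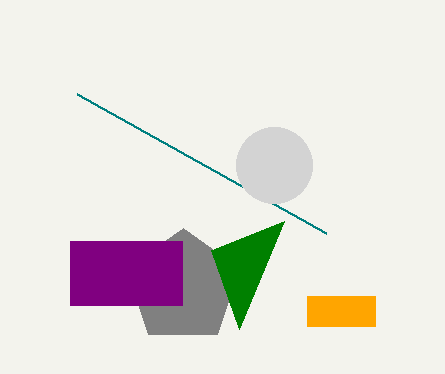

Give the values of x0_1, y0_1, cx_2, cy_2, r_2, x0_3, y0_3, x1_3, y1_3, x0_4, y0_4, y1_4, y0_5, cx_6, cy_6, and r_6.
x0_1 = 326; y0_1 = 233; cx_2 = 183; cy_2 = 287; r_2 = 59; x0_3 = 70; y0_3 = 241; x1_3 = 182; y1_3 = 305; x0_4 = 307; y0_4 = 296; y1_4 = 326; y0_5 = 250; cx_6 = 274; cy_6 = 165; r_6 = 38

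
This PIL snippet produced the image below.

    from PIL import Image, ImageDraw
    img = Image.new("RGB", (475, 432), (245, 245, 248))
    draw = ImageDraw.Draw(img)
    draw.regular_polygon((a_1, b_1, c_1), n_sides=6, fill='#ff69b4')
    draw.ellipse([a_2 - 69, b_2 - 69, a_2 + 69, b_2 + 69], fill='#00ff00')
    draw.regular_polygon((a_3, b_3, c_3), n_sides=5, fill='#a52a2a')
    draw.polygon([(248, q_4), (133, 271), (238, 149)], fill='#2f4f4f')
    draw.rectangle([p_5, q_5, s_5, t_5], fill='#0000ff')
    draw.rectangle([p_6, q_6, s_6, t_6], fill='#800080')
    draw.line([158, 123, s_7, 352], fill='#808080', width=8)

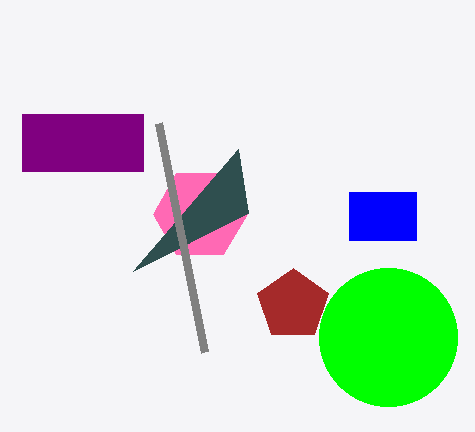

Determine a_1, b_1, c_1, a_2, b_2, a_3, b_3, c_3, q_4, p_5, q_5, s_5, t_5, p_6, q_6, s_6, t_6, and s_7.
a_1 = 200; b_1 = 214; c_1 = 47; a_2 = 388; b_2 = 337; a_3 = 293; b_3 = 305; c_3 = 37; q_4 = 213; p_5 = 349; q_5 = 192; s_5 = 416; t_5 = 240; p_6 = 22; q_6 = 114; s_6 = 143; t_6 = 171; s_7 = 204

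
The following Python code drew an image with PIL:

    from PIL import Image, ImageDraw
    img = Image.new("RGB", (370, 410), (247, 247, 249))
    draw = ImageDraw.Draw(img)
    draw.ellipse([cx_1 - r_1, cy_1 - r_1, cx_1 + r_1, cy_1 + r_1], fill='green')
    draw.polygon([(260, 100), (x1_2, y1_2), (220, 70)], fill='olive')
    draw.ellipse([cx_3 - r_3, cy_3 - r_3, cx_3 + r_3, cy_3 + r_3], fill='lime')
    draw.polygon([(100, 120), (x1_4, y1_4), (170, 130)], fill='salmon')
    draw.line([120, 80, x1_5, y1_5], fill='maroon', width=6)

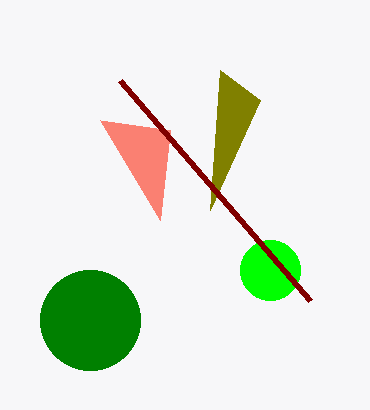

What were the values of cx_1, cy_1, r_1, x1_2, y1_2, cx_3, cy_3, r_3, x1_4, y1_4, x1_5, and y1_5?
cx_1 = 90, cy_1 = 320, r_1 = 50, x1_2 = 210, y1_2 = 210, cx_3 = 270, cy_3 = 270, r_3 = 30, x1_4 = 160, y1_4 = 220, x1_5 = 310, y1_5 = 300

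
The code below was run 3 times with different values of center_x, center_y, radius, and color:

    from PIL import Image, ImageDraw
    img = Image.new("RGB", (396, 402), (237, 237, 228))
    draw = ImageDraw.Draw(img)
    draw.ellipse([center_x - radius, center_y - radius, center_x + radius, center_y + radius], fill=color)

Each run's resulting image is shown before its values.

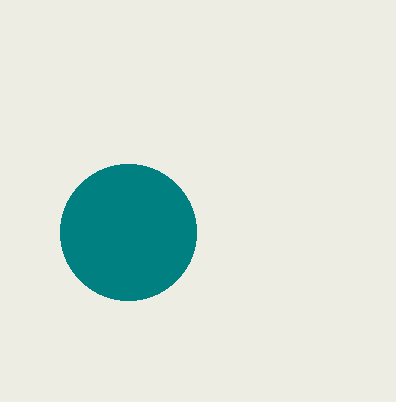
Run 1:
center_x = 128; center_y = 232; radius = 68; color = 'teal'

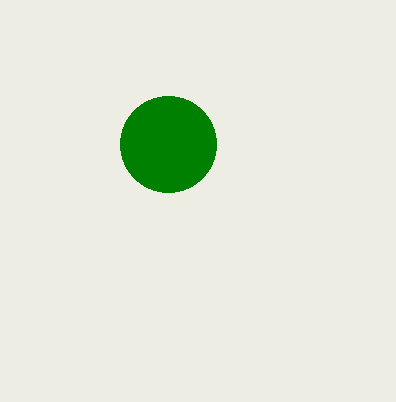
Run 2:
center_x = 168; center_y = 144; radius = 48; color = 'green'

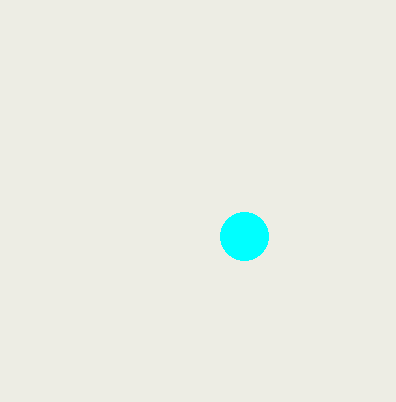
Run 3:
center_x = 244, center_y = 236, radius = 24, color = 'cyan'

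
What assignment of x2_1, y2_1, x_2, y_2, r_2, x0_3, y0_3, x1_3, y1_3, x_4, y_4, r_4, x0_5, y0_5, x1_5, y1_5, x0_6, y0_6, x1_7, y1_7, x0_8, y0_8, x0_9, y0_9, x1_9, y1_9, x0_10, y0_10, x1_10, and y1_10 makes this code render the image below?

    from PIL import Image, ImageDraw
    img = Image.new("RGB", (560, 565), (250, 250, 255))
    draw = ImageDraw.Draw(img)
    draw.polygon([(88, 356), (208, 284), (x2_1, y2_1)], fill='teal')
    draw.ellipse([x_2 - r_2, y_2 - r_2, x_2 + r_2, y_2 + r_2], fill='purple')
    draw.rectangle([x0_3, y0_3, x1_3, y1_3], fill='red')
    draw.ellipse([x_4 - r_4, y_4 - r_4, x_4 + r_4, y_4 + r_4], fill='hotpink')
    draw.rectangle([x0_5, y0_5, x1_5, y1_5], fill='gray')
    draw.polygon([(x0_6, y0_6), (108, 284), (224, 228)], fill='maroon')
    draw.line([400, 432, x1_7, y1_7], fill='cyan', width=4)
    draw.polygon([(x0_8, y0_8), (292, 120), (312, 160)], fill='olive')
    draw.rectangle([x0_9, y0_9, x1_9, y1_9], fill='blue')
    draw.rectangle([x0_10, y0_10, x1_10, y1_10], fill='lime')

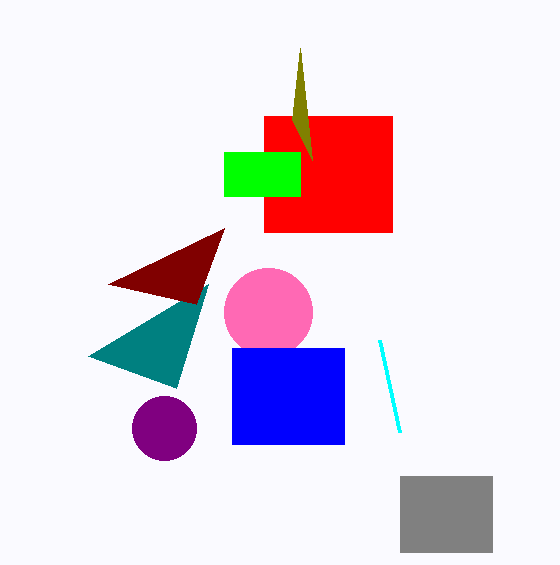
x2_1 = 176, y2_1 = 388, x_2 = 164, y_2 = 428, r_2 = 32, x0_3 = 264, y0_3 = 116, x1_3 = 392, y1_3 = 232, x_4 = 268, y_4 = 312, r_4 = 44, x0_5 = 400, y0_5 = 476, x1_5 = 492, y1_5 = 552, x0_6 = 196, y0_6 = 304, x1_7 = 380, y1_7 = 340, x0_8 = 300, y0_8 = 48, x0_9 = 232, y0_9 = 348, x1_9 = 344, y1_9 = 444, x0_10 = 224, y0_10 = 152, x1_10 = 300, y1_10 = 196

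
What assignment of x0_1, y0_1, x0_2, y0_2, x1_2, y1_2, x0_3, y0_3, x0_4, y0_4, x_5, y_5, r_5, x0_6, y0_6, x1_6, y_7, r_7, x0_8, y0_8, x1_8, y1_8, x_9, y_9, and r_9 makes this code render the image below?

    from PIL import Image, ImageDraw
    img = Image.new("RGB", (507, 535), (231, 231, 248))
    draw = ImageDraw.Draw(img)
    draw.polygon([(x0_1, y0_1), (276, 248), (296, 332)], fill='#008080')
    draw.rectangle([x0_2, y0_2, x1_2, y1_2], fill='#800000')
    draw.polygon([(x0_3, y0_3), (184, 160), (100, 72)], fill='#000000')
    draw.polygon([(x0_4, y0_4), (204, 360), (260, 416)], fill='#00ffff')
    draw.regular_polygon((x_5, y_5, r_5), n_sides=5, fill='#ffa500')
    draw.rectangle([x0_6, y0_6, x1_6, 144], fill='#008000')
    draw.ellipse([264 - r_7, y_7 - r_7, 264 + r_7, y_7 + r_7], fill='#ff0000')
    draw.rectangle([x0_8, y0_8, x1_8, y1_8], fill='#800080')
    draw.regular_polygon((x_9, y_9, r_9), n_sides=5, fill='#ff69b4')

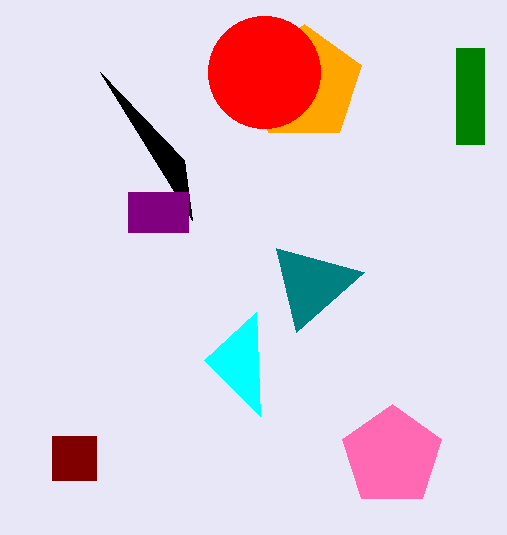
x0_1 = 364
y0_1 = 272
x0_2 = 52
y0_2 = 436
x1_2 = 96
y1_2 = 480
x0_3 = 192
y0_3 = 220
x0_4 = 256
y0_4 = 312
x_5 = 304
y_5 = 84
r_5 = 60
x0_6 = 456
y0_6 = 48
x1_6 = 484
y_7 = 72
r_7 = 56
x0_8 = 128
y0_8 = 192
x1_8 = 188
y1_8 = 232
x_9 = 392
y_9 = 456
r_9 = 52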